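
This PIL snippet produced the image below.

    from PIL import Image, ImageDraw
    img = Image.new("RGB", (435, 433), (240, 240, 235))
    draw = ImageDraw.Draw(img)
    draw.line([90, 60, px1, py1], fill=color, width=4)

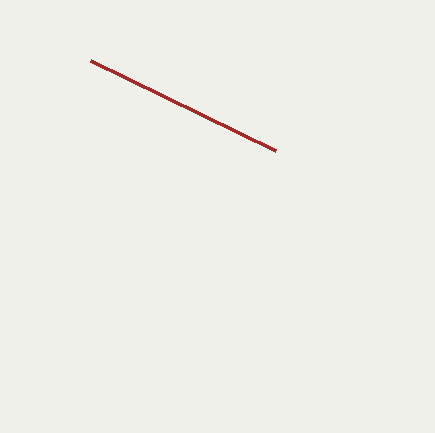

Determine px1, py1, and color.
px1 = 275
py1 = 150
color = 'brown'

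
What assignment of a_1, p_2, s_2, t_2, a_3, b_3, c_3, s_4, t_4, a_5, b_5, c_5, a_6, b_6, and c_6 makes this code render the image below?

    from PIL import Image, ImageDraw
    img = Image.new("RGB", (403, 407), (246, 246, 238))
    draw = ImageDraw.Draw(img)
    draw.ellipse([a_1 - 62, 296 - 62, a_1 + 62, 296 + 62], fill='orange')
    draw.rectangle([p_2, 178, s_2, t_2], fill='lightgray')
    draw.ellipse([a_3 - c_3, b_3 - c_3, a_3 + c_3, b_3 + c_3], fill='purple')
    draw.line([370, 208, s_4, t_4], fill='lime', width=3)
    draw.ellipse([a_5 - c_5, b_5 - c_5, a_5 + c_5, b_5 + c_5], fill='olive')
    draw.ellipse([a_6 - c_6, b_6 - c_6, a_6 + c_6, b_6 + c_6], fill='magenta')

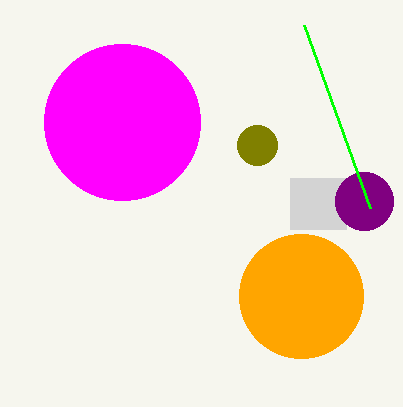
a_1 = 301, p_2 = 290, s_2 = 346, t_2 = 229, a_3 = 364, b_3 = 201, c_3 = 29, s_4 = 304, t_4 = 25, a_5 = 257, b_5 = 145, c_5 = 20, a_6 = 122, b_6 = 122, c_6 = 78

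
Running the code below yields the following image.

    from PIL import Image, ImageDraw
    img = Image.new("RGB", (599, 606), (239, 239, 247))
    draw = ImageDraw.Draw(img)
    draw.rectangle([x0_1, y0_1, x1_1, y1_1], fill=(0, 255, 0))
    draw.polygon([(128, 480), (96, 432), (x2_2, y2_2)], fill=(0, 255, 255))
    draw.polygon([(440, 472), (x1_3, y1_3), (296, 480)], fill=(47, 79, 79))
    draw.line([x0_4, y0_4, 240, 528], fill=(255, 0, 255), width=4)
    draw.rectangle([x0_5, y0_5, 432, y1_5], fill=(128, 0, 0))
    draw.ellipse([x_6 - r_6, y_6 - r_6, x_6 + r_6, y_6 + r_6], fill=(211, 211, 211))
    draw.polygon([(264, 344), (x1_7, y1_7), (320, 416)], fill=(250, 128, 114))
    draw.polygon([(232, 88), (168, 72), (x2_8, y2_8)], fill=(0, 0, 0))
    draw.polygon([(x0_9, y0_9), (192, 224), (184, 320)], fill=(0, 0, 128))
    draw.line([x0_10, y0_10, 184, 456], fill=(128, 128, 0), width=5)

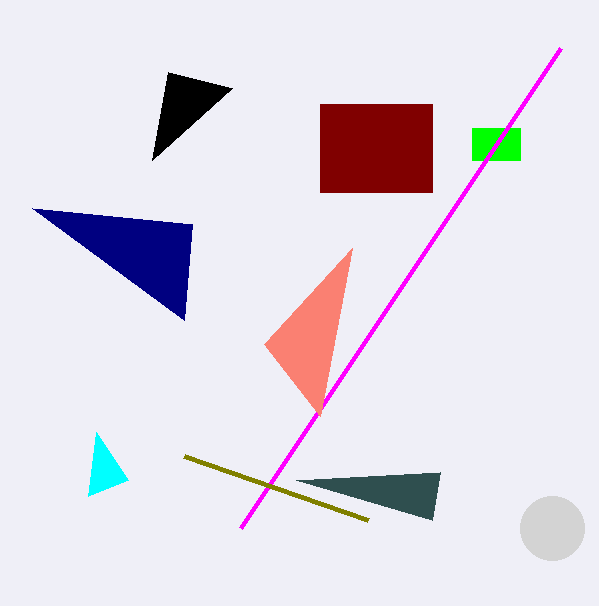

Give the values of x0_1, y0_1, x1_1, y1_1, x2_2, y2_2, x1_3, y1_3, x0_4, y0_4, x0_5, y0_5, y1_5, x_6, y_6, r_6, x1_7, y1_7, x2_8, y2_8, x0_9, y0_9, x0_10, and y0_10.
x0_1 = 472; y0_1 = 128; x1_1 = 520; y1_1 = 160; x2_2 = 88; y2_2 = 496; x1_3 = 432; y1_3 = 520; x0_4 = 560; y0_4 = 48; x0_5 = 320; y0_5 = 104; y1_5 = 192; x_6 = 552; y_6 = 528; r_6 = 32; x1_7 = 352; y1_7 = 248; x2_8 = 152; y2_8 = 160; x0_9 = 32; y0_9 = 208; x0_10 = 368; y0_10 = 520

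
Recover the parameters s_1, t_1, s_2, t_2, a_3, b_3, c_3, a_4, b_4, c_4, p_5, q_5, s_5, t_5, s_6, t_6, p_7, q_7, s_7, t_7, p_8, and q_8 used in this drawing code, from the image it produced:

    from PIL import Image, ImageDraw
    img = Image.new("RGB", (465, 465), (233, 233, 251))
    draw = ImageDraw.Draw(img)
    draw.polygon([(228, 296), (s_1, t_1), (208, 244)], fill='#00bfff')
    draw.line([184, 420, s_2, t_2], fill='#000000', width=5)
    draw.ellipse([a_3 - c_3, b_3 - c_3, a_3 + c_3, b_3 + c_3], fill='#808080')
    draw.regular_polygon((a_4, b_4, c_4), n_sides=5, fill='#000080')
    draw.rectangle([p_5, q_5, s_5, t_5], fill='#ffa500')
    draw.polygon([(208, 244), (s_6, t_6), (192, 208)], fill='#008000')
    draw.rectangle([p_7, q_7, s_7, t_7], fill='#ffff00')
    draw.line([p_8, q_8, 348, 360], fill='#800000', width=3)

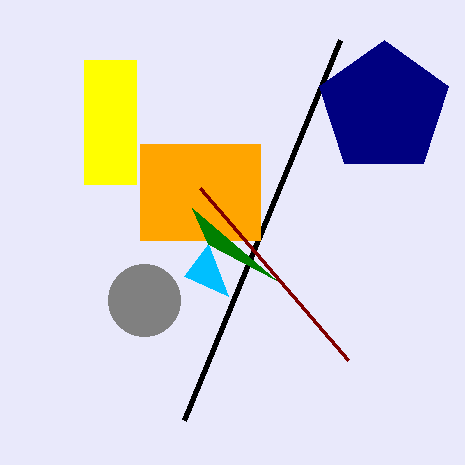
s_1 = 184
t_1 = 276
s_2 = 340
t_2 = 40
a_3 = 144
b_3 = 300
c_3 = 36
a_4 = 384
b_4 = 108
c_4 = 68
p_5 = 140
q_5 = 144
s_5 = 260
t_5 = 240
s_6 = 276
t_6 = 280
p_7 = 84
q_7 = 60
s_7 = 136
t_7 = 184
p_8 = 200
q_8 = 188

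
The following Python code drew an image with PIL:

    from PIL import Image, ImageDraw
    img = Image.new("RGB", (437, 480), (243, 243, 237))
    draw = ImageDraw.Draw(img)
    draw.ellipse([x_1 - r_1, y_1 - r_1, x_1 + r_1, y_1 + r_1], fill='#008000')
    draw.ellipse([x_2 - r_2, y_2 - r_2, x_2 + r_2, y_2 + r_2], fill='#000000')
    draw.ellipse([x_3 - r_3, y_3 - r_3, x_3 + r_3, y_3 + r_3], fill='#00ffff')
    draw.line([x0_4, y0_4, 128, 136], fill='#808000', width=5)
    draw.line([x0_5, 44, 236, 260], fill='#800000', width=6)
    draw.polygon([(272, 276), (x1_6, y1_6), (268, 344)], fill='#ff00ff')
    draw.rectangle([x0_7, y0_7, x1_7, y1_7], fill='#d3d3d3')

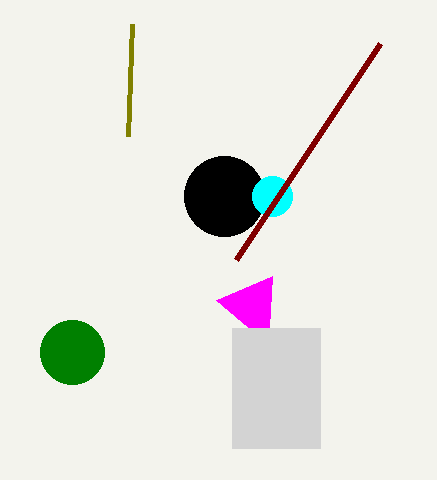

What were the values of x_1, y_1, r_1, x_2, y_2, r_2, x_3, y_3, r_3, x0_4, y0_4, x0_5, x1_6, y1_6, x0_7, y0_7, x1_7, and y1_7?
x_1 = 72; y_1 = 352; r_1 = 32; x_2 = 224; y_2 = 196; r_2 = 40; x_3 = 272; y_3 = 196; r_3 = 20; x0_4 = 132; y0_4 = 24; x0_5 = 380; x1_6 = 216; y1_6 = 300; x0_7 = 232; y0_7 = 328; x1_7 = 320; y1_7 = 448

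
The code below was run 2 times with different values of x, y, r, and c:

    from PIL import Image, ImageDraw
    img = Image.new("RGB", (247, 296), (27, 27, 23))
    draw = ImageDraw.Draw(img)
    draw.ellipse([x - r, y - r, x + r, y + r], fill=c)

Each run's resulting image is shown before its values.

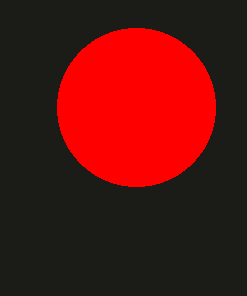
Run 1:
x = 136; y = 107; r = 79; c = 'red'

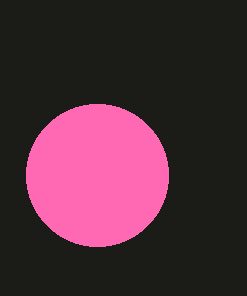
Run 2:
x = 97
y = 175
r = 71
c = 'hotpink'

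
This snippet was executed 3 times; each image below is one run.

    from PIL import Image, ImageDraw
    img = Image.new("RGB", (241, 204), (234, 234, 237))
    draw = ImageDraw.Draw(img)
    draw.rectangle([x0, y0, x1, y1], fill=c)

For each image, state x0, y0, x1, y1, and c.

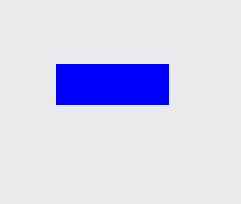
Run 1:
x0 = 56; y0 = 64; x1 = 168; y1 = 104; c = 'blue'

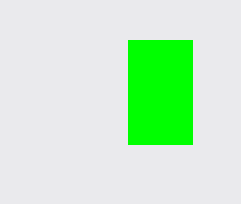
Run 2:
x0 = 128, y0 = 40, x1 = 192, y1 = 144, c = 'lime'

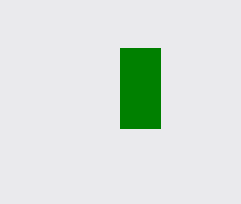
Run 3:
x0 = 120; y0 = 48; x1 = 160; y1 = 128; c = 'green'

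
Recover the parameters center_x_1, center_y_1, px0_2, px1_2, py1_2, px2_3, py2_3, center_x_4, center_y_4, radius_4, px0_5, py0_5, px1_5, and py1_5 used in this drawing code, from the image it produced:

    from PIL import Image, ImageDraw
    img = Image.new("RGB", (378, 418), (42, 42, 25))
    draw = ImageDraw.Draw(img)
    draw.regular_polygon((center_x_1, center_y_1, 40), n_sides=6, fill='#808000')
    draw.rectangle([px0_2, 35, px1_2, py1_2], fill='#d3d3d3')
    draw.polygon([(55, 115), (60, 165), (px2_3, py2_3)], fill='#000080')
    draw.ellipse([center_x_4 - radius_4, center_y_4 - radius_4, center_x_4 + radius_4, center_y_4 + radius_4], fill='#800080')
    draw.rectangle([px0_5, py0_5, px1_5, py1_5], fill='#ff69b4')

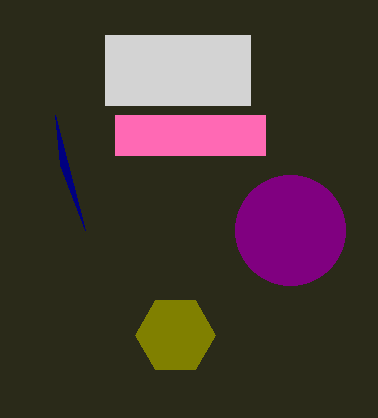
center_x_1 = 175
center_y_1 = 335
px0_2 = 105
px1_2 = 250
py1_2 = 105
px2_3 = 85
py2_3 = 230
center_x_4 = 290
center_y_4 = 230
radius_4 = 55
px0_5 = 115
py0_5 = 115
px1_5 = 265
py1_5 = 155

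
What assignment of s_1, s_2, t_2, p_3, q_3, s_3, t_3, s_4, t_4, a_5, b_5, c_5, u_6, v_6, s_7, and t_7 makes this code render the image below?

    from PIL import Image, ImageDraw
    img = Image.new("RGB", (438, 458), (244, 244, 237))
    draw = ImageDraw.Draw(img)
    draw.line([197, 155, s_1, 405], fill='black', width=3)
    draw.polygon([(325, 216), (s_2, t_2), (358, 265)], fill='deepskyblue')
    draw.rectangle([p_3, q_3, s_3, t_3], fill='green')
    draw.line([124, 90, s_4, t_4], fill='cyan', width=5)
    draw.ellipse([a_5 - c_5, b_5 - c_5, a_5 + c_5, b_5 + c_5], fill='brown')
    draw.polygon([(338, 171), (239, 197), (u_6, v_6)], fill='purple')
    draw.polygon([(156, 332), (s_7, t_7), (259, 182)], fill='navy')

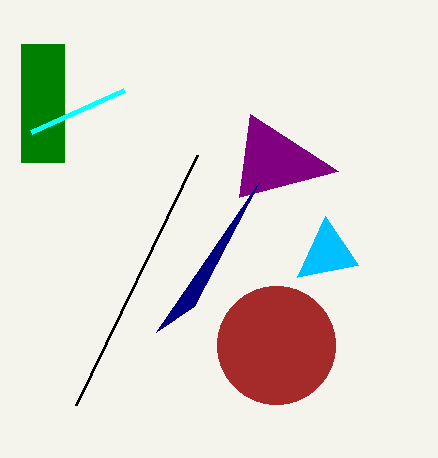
s_1 = 76, s_2 = 297, t_2 = 277, p_3 = 21, q_3 = 44, s_3 = 64, t_3 = 162, s_4 = 31, t_4 = 132, a_5 = 276, b_5 = 345, c_5 = 59, u_6 = 250, v_6 = 114, s_7 = 194, t_7 = 306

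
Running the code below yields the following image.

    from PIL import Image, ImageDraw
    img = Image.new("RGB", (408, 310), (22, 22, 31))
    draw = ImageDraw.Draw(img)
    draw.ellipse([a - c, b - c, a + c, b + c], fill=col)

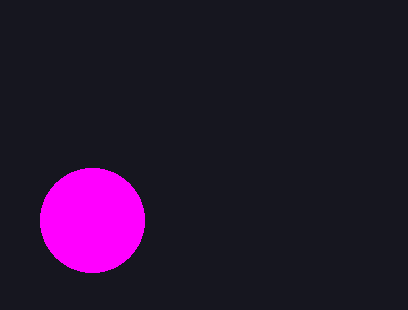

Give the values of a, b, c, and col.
a = 92; b = 220; c = 52; col = 'magenta'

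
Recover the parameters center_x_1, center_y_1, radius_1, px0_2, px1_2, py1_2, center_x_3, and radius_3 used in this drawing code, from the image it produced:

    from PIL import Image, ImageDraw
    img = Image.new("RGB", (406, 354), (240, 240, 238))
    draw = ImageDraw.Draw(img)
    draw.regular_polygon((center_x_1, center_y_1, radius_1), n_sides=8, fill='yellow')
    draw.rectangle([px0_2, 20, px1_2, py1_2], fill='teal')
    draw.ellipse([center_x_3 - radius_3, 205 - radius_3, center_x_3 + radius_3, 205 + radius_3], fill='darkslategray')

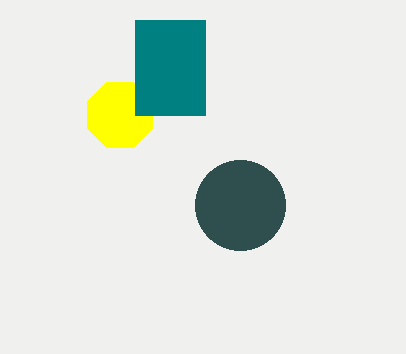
center_x_1 = 120, center_y_1 = 115, radius_1 = 35, px0_2 = 135, px1_2 = 205, py1_2 = 115, center_x_3 = 240, radius_3 = 45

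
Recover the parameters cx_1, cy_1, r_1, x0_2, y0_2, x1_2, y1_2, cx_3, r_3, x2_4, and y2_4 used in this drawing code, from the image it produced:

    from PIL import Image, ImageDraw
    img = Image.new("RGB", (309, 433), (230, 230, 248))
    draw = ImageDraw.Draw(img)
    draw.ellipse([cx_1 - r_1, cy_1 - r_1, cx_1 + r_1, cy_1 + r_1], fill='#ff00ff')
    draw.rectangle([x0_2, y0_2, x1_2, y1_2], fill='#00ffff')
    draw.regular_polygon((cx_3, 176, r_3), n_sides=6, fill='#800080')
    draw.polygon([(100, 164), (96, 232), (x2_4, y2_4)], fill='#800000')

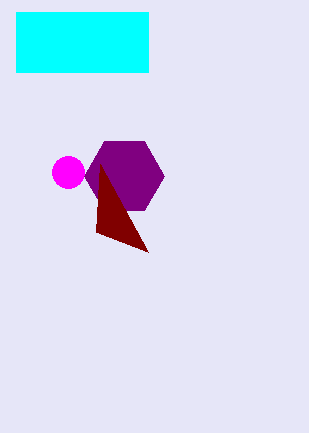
cx_1 = 68, cy_1 = 172, r_1 = 16, x0_2 = 16, y0_2 = 12, x1_2 = 148, y1_2 = 72, cx_3 = 124, r_3 = 40, x2_4 = 148, y2_4 = 252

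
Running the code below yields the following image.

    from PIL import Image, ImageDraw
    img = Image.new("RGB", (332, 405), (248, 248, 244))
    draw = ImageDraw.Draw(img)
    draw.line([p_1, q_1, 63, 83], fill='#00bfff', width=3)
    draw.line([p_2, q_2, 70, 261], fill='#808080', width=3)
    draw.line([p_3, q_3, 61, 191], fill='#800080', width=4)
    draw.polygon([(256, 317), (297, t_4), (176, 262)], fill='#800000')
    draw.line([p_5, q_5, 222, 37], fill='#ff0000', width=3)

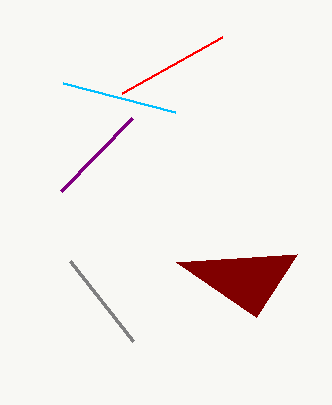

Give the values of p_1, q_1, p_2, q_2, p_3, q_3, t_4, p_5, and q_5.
p_1 = 175; q_1 = 112; p_2 = 133; q_2 = 341; p_3 = 132; q_3 = 118; t_4 = 254; p_5 = 122; q_5 = 93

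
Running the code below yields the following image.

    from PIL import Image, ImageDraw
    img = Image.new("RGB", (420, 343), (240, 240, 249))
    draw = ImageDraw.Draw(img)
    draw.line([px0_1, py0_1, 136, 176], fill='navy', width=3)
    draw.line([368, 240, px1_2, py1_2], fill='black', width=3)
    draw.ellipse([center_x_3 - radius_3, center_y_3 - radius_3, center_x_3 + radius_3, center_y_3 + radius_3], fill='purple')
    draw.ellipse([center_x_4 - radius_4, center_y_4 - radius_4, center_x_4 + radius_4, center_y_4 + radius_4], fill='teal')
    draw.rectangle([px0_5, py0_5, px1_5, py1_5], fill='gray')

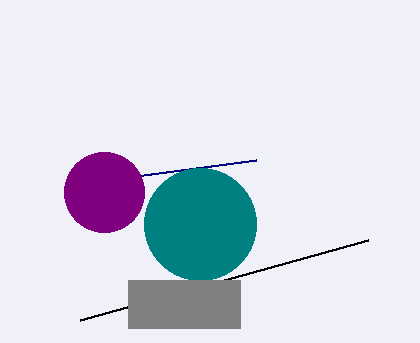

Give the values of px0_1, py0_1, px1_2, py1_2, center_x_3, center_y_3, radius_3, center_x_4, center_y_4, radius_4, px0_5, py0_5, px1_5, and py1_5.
px0_1 = 256
py0_1 = 160
px1_2 = 80
py1_2 = 320
center_x_3 = 104
center_y_3 = 192
radius_3 = 40
center_x_4 = 200
center_y_4 = 224
radius_4 = 56
px0_5 = 128
py0_5 = 280
px1_5 = 240
py1_5 = 328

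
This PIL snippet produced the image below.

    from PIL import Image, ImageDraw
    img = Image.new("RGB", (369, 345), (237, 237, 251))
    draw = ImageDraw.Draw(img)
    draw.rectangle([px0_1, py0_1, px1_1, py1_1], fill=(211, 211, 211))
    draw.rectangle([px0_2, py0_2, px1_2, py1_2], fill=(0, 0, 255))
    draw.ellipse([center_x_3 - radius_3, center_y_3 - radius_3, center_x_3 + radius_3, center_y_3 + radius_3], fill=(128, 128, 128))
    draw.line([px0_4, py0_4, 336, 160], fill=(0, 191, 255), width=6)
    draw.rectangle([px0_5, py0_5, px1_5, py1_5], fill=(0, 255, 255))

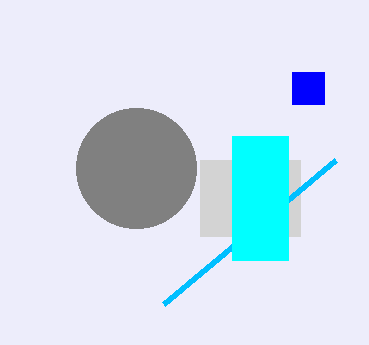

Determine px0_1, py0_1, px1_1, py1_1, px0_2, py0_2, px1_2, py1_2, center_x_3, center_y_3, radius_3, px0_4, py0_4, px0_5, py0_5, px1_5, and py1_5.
px0_1 = 200, py0_1 = 160, px1_1 = 300, py1_1 = 236, px0_2 = 292, py0_2 = 72, px1_2 = 324, py1_2 = 104, center_x_3 = 136, center_y_3 = 168, radius_3 = 60, px0_4 = 164, py0_4 = 304, px0_5 = 232, py0_5 = 136, px1_5 = 288, py1_5 = 260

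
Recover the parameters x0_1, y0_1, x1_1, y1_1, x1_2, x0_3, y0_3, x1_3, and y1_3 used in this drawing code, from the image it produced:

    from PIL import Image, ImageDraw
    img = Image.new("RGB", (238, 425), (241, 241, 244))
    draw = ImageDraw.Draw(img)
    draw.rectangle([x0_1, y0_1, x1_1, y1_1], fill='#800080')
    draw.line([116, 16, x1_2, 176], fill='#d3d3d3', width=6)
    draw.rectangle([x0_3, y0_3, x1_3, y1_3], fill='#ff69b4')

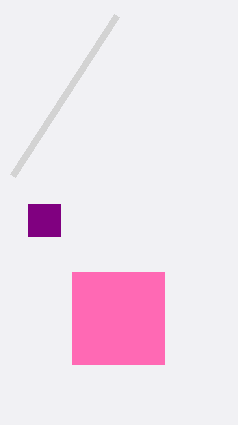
x0_1 = 28; y0_1 = 204; x1_1 = 60; y1_1 = 236; x1_2 = 12; x0_3 = 72; y0_3 = 272; x1_3 = 164; y1_3 = 364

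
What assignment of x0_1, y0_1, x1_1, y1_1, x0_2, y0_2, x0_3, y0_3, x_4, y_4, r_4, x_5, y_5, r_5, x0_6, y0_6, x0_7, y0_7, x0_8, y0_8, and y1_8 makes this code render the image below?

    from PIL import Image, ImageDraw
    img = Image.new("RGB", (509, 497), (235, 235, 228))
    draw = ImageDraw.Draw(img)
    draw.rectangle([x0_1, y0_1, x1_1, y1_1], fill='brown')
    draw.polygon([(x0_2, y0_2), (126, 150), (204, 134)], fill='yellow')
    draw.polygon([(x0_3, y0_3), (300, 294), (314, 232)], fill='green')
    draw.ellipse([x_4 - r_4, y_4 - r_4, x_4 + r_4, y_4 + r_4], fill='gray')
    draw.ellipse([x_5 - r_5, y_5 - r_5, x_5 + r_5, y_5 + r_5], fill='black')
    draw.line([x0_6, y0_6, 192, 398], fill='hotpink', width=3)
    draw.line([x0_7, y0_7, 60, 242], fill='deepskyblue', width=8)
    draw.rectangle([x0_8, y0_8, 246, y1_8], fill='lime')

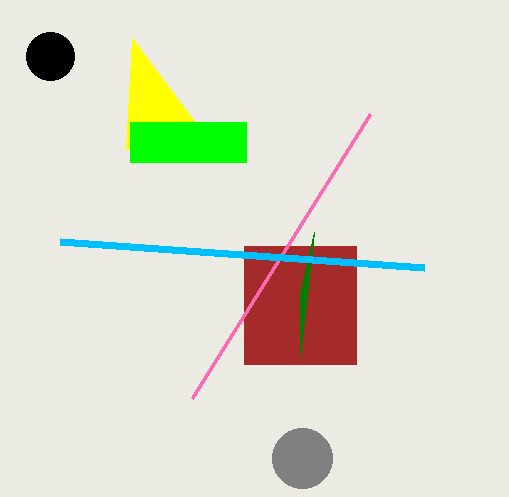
x0_1 = 244
y0_1 = 246
x1_1 = 356
y1_1 = 364
x0_2 = 132
y0_2 = 38
x0_3 = 300
y0_3 = 356
x_4 = 302
y_4 = 458
r_4 = 30
x_5 = 50
y_5 = 56
r_5 = 24
x0_6 = 370
y0_6 = 114
x0_7 = 424
y0_7 = 268
x0_8 = 130
y0_8 = 122
y1_8 = 162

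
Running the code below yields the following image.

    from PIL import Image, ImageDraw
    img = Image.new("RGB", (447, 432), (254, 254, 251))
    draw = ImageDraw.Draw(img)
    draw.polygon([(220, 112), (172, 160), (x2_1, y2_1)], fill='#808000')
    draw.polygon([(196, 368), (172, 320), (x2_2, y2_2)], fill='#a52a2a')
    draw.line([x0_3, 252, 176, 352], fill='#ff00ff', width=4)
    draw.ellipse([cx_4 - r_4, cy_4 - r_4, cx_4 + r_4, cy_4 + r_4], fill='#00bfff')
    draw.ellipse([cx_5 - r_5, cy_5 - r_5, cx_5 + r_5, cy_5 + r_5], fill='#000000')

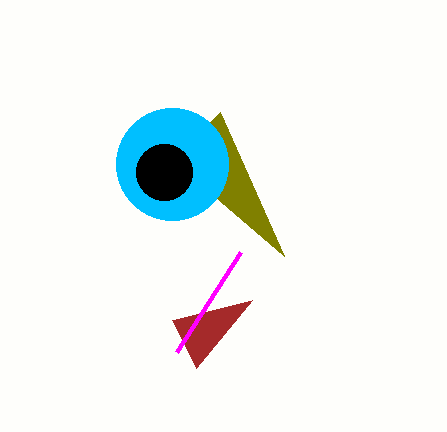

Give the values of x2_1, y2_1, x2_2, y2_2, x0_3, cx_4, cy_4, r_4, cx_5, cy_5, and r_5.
x2_1 = 284; y2_1 = 256; x2_2 = 252; y2_2 = 300; x0_3 = 240; cx_4 = 172; cy_4 = 164; r_4 = 56; cx_5 = 164; cy_5 = 172; r_5 = 28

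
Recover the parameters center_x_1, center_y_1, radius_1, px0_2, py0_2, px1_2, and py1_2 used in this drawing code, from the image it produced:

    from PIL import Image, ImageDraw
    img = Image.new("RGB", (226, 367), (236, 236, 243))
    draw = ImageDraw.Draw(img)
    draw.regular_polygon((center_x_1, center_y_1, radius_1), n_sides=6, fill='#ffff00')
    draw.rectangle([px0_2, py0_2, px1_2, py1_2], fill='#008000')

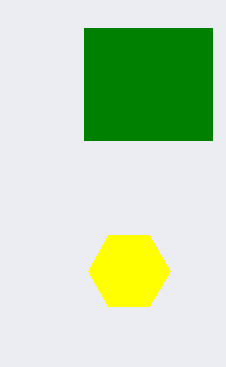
center_x_1 = 129
center_y_1 = 271
radius_1 = 41
px0_2 = 84
py0_2 = 28
px1_2 = 212
py1_2 = 140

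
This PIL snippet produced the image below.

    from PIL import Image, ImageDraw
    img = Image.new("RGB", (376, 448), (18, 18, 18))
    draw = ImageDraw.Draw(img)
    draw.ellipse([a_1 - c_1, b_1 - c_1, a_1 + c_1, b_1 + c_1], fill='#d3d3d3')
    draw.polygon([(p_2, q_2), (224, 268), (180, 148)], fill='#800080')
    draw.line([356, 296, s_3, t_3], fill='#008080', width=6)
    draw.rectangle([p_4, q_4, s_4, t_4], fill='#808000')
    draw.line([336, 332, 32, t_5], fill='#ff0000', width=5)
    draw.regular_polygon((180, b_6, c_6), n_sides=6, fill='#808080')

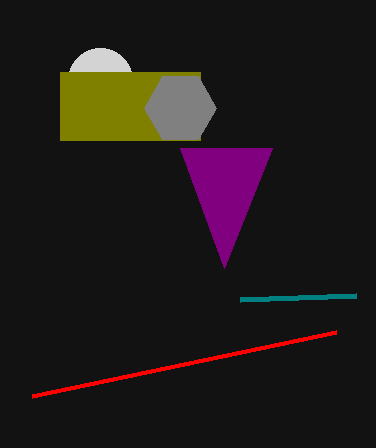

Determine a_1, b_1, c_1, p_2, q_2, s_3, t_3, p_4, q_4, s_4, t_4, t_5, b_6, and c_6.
a_1 = 100
b_1 = 80
c_1 = 32
p_2 = 272
q_2 = 148
s_3 = 240
t_3 = 300
p_4 = 60
q_4 = 72
s_4 = 200
t_4 = 140
t_5 = 396
b_6 = 108
c_6 = 36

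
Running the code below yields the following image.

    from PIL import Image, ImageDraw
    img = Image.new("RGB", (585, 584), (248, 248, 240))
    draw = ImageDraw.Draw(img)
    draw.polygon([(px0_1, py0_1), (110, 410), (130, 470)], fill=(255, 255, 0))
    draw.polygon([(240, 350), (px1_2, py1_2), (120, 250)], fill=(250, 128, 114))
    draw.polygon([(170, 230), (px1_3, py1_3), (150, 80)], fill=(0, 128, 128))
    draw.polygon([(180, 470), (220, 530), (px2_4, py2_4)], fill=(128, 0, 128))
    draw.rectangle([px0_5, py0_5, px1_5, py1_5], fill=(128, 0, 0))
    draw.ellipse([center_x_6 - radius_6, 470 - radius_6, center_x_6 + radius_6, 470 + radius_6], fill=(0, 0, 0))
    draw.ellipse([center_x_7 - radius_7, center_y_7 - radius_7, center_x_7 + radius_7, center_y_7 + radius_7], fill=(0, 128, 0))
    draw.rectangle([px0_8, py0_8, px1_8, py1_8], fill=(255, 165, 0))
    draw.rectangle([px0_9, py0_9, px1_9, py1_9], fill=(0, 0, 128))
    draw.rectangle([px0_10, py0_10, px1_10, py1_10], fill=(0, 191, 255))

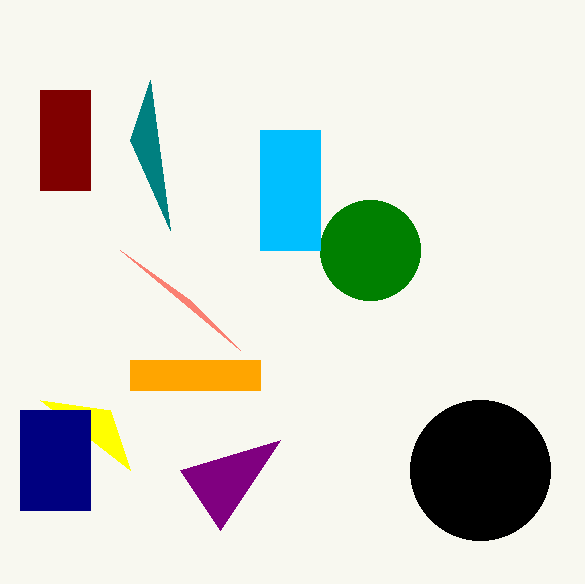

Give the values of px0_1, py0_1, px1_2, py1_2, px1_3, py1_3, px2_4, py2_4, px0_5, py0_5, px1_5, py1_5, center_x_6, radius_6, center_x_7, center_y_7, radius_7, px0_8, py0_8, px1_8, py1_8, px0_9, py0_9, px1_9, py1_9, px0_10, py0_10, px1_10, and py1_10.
px0_1 = 40, py0_1 = 400, px1_2 = 190, py1_2 = 300, px1_3 = 130, py1_3 = 140, px2_4 = 280, py2_4 = 440, px0_5 = 40, py0_5 = 90, px1_5 = 90, py1_5 = 190, center_x_6 = 480, radius_6 = 70, center_x_7 = 370, center_y_7 = 250, radius_7 = 50, px0_8 = 130, py0_8 = 360, px1_8 = 260, py1_8 = 390, px0_9 = 20, py0_9 = 410, px1_9 = 90, py1_9 = 510, px0_10 = 260, py0_10 = 130, px1_10 = 320, py1_10 = 250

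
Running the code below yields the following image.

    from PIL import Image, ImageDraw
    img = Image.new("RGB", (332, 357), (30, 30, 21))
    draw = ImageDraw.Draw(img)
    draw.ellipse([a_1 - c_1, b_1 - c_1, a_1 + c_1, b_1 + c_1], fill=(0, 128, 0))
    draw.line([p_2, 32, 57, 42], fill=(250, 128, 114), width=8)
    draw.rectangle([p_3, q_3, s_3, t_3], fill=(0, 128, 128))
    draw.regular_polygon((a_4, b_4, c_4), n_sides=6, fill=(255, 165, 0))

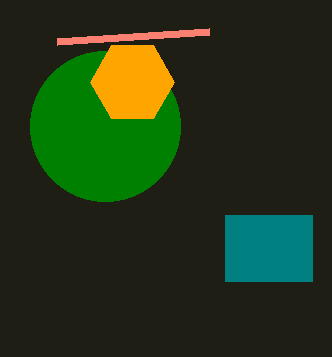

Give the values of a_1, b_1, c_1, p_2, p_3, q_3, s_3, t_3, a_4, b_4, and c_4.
a_1 = 105, b_1 = 126, c_1 = 75, p_2 = 209, p_3 = 225, q_3 = 215, s_3 = 312, t_3 = 281, a_4 = 132, b_4 = 82, c_4 = 42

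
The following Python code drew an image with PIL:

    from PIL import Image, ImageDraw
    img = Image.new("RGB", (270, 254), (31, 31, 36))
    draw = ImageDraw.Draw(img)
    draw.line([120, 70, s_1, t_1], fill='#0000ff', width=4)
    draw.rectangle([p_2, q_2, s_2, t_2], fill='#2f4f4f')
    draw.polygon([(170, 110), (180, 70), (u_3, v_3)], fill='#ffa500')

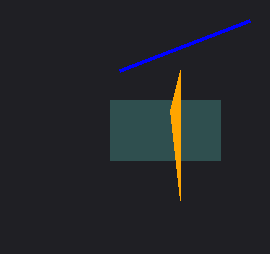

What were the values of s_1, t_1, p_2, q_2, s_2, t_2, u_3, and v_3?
s_1 = 250; t_1 = 20; p_2 = 110; q_2 = 100; s_2 = 220; t_2 = 160; u_3 = 180; v_3 = 200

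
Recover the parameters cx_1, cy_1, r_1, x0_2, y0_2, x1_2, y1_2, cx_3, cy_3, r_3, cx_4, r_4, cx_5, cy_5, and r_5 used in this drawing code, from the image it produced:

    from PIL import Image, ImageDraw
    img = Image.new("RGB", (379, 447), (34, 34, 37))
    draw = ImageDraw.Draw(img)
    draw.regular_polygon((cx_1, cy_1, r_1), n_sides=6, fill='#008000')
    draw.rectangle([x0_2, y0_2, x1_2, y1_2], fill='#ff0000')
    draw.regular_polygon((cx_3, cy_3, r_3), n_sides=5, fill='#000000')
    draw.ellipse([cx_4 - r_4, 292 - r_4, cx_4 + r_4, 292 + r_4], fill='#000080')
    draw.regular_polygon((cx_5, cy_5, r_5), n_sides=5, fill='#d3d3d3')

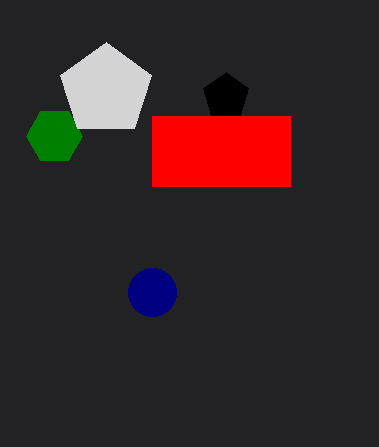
cx_1 = 54; cy_1 = 136; r_1 = 28; x0_2 = 152; y0_2 = 116; x1_2 = 290; y1_2 = 186; cx_3 = 226; cy_3 = 96; r_3 = 24; cx_4 = 152; r_4 = 24; cx_5 = 106; cy_5 = 90; r_5 = 48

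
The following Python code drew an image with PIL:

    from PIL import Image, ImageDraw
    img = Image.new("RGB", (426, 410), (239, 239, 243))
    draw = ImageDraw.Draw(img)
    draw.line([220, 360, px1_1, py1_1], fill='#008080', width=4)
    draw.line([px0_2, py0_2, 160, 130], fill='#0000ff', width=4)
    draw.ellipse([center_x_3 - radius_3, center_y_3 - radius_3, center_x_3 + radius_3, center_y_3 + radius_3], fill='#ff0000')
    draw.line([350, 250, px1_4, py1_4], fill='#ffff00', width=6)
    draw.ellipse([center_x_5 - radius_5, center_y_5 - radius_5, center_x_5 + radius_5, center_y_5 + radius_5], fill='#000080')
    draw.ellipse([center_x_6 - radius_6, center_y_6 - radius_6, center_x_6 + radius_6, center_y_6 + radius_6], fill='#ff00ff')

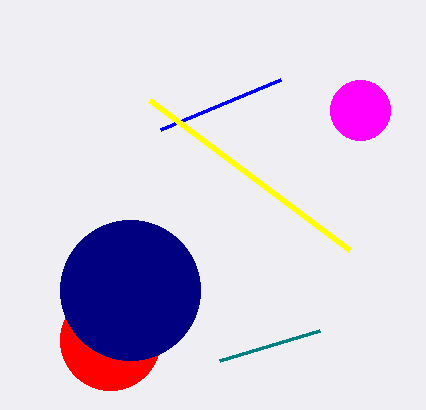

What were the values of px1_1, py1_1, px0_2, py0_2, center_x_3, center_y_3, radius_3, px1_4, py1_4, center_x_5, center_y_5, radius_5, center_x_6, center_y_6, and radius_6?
px1_1 = 320
py1_1 = 330
px0_2 = 280
py0_2 = 80
center_x_3 = 110
center_y_3 = 340
radius_3 = 50
px1_4 = 150
py1_4 = 100
center_x_5 = 130
center_y_5 = 290
radius_5 = 70
center_x_6 = 360
center_y_6 = 110
radius_6 = 30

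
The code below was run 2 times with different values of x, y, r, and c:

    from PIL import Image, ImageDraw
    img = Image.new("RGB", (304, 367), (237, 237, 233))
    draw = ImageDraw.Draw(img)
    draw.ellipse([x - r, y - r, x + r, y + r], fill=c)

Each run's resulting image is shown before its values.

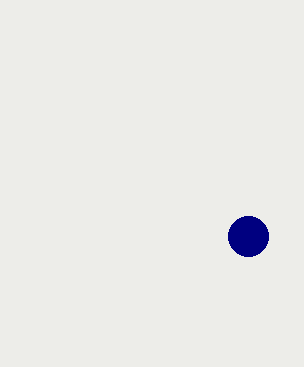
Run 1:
x = 248, y = 236, r = 20, c = 'navy'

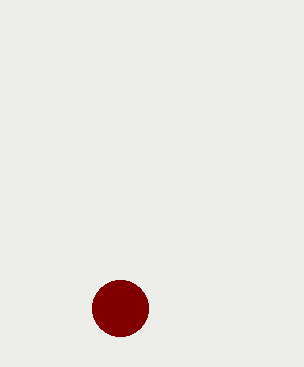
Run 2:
x = 120, y = 308, r = 28, c = 'maroon'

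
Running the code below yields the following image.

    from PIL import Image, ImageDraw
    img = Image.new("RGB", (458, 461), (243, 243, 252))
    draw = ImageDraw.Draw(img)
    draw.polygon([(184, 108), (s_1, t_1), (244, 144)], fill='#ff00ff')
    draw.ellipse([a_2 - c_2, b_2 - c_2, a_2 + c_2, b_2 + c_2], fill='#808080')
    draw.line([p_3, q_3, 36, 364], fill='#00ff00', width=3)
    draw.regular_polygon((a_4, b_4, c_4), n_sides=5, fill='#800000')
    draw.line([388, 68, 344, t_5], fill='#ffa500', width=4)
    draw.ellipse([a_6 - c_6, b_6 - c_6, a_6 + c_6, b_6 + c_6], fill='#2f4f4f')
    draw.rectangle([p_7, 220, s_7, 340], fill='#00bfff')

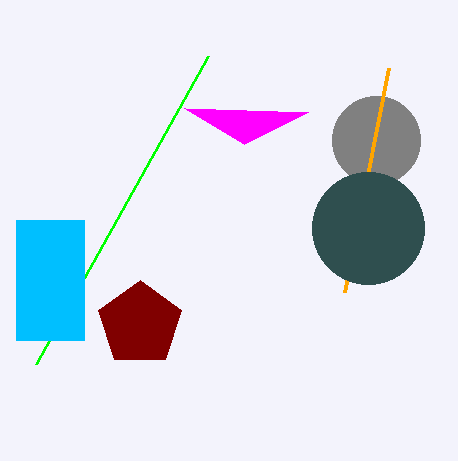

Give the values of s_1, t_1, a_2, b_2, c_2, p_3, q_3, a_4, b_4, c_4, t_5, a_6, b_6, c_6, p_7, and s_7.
s_1 = 308
t_1 = 112
a_2 = 376
b_2 = 140
c_2 = 44
p_3 = 208
q_3 = 56
a_4 = 140
b_4 = 324
c_4 = 44
t_5 = 292
a_6 = 368
b_6 = 228
c_6 = 56
p_7 = 16
s_7 = 84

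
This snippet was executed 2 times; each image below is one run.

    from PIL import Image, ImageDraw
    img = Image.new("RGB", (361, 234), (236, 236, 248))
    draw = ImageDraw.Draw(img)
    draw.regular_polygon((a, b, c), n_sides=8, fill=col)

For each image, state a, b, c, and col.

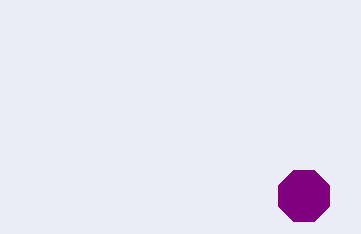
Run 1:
a = 304
b = 196
c = 28
col = 'purple'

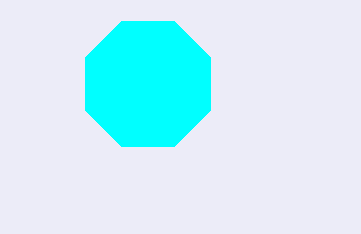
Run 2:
a = 148; b = 84; c = 68; col = 'cyan'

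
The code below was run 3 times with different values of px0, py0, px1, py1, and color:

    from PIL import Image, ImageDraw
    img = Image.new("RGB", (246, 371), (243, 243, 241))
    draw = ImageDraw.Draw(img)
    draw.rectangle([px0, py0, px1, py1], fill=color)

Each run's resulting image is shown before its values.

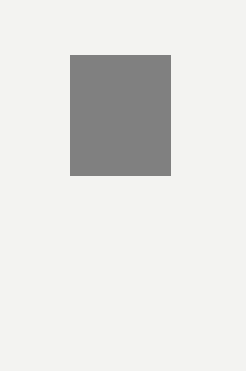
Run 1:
px0 = 70; py0 = 55; px1 = 170; py1 = 175; color = 'gray'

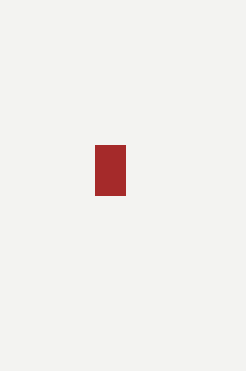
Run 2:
px0 = 95; py0 = 145; px1 = 125; py1 = 195; color = 'brown'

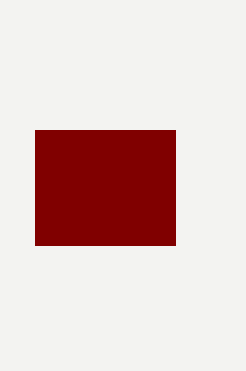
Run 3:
px0 = 35; py0 = 130; px1 = 175; py1 = 245; color = 'maroon'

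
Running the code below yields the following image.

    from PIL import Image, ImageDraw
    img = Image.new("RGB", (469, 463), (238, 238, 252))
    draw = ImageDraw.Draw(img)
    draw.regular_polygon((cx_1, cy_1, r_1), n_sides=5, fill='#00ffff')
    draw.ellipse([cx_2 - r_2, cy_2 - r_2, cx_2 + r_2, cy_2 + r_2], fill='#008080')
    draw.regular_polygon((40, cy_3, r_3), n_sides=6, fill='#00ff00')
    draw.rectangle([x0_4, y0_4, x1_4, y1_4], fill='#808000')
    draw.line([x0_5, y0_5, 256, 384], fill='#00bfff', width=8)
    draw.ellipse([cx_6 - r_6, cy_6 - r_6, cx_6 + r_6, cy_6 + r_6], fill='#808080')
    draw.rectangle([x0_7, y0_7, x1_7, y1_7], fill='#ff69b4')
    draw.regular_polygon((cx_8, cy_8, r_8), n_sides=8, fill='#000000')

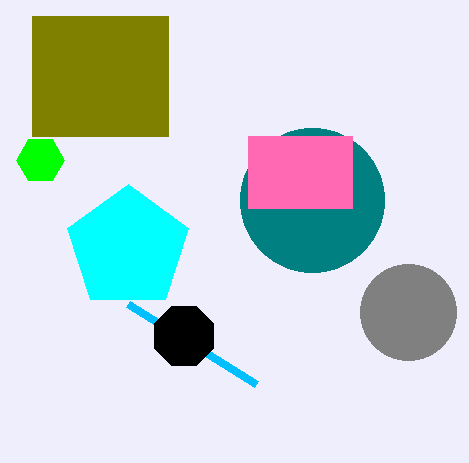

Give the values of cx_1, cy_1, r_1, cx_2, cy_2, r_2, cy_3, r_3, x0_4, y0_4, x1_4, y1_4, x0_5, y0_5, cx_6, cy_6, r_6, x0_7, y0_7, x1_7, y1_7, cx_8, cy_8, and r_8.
cx_1 = 128, cy_1 = 248, r_1 = 64, cx_2 = 312, cy_2 = 200, r_2 = 72, cy_3 = 160, r_3 = 24, x0_4 = 32, y0_4 = 16, x1_4 = 168, y1_4 = 136, x0_5 = 128, y0_5 = 304, cx_6 = 408, cy_6 = 312, r_6 = 48, x0_7 = 248, y0_7 = 136, x1_7 = 352, y1_7 = 208, cx_8 = 184, cy_8 = 336, r_8 = 32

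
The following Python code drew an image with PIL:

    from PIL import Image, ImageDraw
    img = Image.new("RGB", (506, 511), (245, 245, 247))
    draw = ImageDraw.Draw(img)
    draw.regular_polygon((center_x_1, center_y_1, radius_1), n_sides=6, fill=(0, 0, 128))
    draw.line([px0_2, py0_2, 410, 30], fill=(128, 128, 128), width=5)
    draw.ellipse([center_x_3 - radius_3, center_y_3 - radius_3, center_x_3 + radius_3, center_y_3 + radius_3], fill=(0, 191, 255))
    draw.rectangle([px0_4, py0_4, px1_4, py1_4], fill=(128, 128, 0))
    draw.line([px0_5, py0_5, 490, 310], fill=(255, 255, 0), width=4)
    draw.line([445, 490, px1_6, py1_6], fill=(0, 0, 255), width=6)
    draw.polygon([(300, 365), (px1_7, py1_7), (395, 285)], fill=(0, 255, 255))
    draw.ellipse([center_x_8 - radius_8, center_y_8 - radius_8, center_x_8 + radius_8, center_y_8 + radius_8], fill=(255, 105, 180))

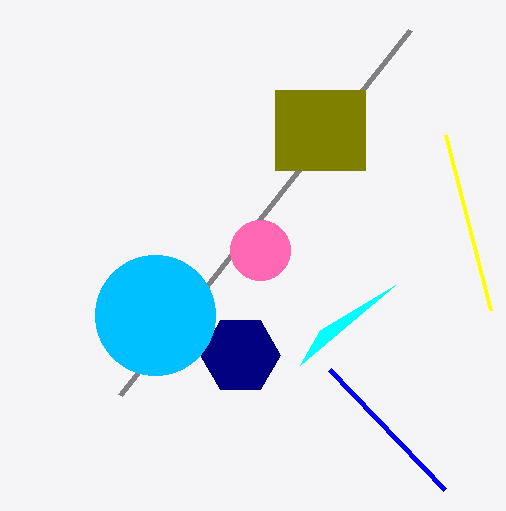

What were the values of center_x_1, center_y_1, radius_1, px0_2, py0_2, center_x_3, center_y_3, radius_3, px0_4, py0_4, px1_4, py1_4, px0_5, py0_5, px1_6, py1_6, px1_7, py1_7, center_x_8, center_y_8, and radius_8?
center_x_1 = 240; center_y_1 = 355; radius_1 = 40; px0_2 = 120; py0_2 = 395; center_x_3 = 155; center_y_3 = 315; radius_3 = 60; px0_4 = 275; py0_4 = 90; px1_4 = 365; py1_4 = 170; px0_5 = 445; py0_5 = 135; px1_6 = 330; py1_6 = 370; px1_7 = 320; py1_7 = 330; center_x_8 = 260; center_y_8 = 250; radius_8 = 30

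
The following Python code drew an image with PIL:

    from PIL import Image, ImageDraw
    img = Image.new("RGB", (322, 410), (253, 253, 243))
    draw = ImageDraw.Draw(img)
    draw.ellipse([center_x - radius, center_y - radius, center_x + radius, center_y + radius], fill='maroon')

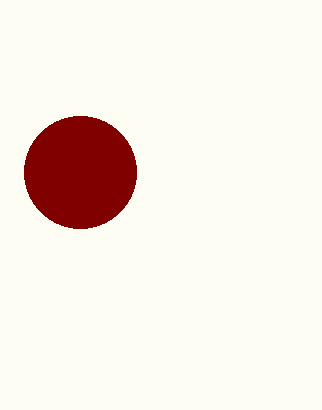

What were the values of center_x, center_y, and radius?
center_x = 80, center_y = 172, radius = 56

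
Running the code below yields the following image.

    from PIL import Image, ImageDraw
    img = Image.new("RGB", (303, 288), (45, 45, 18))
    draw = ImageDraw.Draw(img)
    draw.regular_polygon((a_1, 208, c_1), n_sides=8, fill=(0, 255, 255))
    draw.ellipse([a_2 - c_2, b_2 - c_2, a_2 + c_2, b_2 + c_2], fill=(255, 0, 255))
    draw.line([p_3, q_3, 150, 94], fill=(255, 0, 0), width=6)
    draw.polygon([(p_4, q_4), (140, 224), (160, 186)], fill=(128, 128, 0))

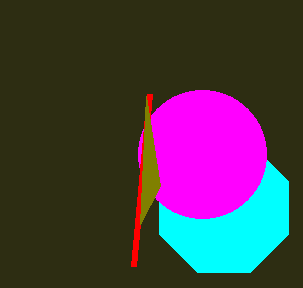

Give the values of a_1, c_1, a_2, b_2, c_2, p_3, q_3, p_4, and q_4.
a_1 = 224, c_1 = 70, a_2 = 202, b_2 = 154, c_2 = 64, p_3 = 134, q_3 = 266, p_4 = 146, q_4 = 96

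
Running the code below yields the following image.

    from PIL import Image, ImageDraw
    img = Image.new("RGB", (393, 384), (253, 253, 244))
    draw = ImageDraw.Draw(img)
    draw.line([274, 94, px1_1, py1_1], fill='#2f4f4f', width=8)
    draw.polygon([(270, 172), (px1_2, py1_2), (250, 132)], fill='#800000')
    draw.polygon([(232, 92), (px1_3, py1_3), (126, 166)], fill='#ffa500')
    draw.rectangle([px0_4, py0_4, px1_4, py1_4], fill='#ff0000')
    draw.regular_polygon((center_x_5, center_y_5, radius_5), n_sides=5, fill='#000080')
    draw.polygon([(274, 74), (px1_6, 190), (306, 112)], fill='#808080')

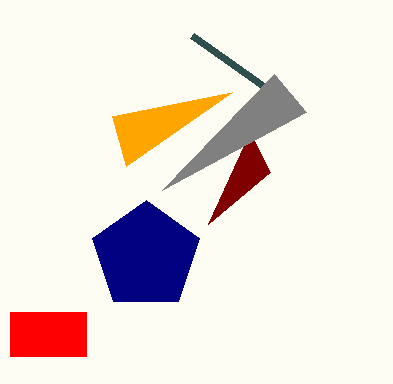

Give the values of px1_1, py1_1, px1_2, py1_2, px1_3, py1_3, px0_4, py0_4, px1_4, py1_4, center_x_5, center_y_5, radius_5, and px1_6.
px1_1 = 192, py1_1 = 36, px1_2 = 208, py1_2 = 224, px1_3 = 112, py1_3 = 116, px0_4 = 10, py0_4 = 312, px1_4 = 86, py1_4 = 356, center_x_5 = 146, center_y_5 = 256, radius_5 = 56, px1_6 = 162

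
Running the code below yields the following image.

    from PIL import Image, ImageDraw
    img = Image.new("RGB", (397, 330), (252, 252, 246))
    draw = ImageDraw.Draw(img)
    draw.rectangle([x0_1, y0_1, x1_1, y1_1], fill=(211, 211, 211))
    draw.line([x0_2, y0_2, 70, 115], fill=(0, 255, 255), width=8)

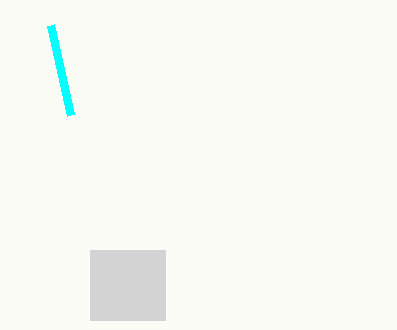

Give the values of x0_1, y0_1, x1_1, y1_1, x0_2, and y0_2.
x0_1 = 90, y0_1 = 250, x1_1 = 165, y1_1 = 320, x0_2 = 50, y0_2 = 25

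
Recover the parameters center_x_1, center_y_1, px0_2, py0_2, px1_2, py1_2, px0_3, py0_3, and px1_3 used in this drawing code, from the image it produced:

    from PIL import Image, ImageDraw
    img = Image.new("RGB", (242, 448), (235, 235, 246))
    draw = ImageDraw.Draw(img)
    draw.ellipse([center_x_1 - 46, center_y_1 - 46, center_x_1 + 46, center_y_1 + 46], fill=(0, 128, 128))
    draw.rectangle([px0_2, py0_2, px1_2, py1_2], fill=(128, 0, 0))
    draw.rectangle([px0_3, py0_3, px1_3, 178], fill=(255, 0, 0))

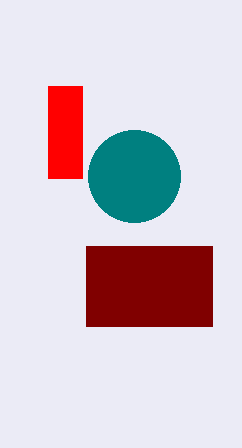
center_x_1 = 134; center_y_1 = 176; px0_2 = 86; py0_2 = 246; px1_2 = 212; py1_2 = 326; px0_3 = 48; py0_3 = 86; px1_3 = 82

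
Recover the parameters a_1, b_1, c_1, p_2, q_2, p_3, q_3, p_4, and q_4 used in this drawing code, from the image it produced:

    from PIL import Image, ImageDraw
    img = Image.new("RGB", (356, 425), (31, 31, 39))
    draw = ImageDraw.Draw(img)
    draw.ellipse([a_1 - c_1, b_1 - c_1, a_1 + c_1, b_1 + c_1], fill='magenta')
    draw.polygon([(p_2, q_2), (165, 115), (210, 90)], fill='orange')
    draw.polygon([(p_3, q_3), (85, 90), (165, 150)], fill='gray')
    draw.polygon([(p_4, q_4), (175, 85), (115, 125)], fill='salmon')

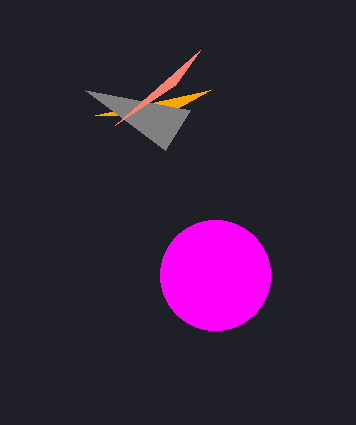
a_1 = 215
b_1 = 275
c_1 = 55
p_2 = 95
q_2 = 115
p_3 = 190
q_3 = 110
p_4 = 200
q_4 = 50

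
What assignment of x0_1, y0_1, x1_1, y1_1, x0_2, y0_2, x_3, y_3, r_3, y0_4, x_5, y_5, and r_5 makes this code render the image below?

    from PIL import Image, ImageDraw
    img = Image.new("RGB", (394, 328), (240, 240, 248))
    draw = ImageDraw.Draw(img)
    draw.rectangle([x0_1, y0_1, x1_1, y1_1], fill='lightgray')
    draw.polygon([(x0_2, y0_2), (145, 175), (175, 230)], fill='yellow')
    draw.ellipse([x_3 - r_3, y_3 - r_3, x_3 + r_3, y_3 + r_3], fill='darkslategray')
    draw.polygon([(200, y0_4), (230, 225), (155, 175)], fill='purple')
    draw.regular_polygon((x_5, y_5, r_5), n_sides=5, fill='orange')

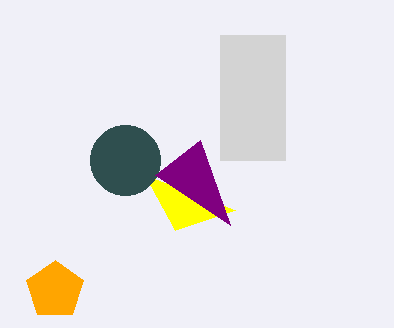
x0_1 = 220
y0_1 = 35
x1_1 = 285
y1_1 = 160
x0_2 = 235
y0_2 = 210
x_3 = 125
y_3 = 160
r_3 = 35
y0_4 = 140
x_5 = 55
y_5 = 290
r_5 = 30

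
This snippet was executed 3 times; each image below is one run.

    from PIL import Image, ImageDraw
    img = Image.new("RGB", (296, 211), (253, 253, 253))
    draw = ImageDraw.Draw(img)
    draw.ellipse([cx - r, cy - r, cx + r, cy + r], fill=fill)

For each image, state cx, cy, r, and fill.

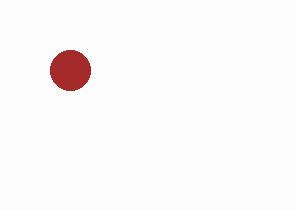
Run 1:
cx = 70
cy = 70
r = 20
fill = 'brown'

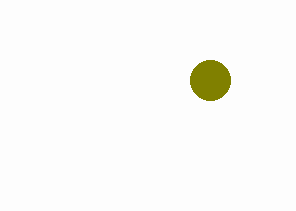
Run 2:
cx = 210; cy = 80; r = 20; fill = 'olive'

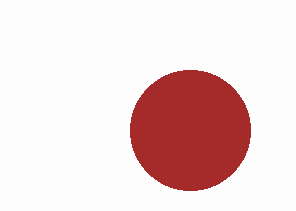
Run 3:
cx = 190; cy = 130; r = 60; fill = 'brown'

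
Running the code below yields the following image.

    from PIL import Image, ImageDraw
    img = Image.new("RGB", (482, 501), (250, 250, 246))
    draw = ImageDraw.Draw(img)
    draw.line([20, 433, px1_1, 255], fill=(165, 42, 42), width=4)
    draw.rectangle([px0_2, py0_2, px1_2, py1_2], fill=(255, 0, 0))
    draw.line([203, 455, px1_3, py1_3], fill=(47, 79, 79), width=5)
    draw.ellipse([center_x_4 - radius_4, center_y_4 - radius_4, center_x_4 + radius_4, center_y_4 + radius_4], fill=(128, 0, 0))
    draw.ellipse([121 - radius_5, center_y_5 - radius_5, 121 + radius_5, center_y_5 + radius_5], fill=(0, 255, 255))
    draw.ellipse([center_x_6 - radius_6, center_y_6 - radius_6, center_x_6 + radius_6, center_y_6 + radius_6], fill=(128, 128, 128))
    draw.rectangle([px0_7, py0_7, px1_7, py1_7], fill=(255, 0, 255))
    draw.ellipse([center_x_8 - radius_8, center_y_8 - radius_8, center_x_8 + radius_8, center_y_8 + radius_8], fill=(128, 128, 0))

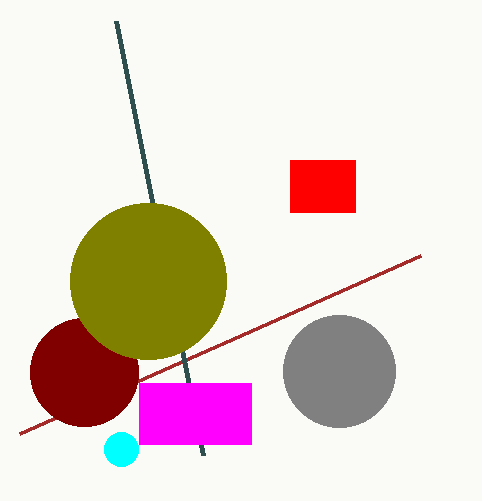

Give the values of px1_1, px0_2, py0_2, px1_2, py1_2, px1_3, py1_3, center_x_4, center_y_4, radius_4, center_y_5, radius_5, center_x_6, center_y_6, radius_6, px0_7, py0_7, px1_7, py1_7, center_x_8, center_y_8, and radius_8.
px1_1 = 421, px0_2 = 290, py0_2 = 160, px1_2 = 355, py1_2 = 212, px1_3 = 116, py1_3 = 21, center_x_4 = 84, center_y_4 = 372, radius_4 = 54, center_y_5 = 449, radius_5 = 17, center_x_6 = 339, center_y_6 = 371, radius_6 = 56, px0_7 = 139, py0_7 = 383, px1_7 = 251, py1_7 = 444, center_x_8 = 148, center_y_8 = 281, radius_8 = 78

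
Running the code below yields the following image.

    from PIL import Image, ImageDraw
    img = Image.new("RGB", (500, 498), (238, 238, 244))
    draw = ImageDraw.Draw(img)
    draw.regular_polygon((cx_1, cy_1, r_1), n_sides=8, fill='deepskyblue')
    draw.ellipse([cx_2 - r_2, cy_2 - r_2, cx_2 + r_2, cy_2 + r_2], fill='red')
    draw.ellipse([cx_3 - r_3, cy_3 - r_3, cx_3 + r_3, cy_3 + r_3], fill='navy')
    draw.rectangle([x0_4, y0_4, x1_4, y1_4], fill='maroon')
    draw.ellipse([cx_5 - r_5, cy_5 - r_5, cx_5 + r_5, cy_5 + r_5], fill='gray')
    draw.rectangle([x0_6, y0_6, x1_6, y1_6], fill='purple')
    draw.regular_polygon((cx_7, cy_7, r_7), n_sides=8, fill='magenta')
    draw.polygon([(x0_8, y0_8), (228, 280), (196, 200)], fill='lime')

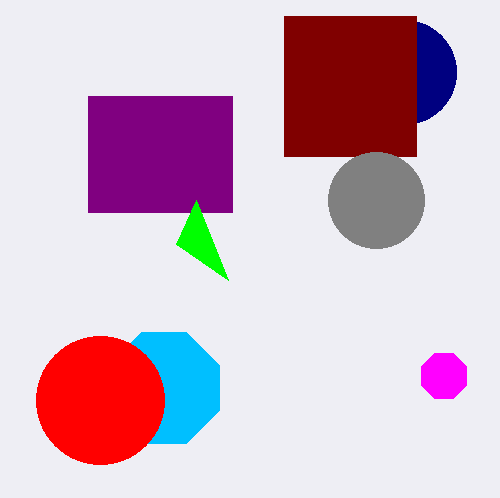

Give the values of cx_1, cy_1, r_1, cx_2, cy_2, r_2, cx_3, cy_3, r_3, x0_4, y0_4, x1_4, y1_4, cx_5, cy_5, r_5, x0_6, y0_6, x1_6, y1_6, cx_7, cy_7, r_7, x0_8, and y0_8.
cx_1 = 164, cy_1 = 388, r_1 = 60, cx_2 = 100, cy_2 = 400, r_2 = 64, cx_3 = 404, cy_3 = 72, r_3 = 52, x0_4 = 284, y0_4 = 16, x1_4 = 416, y1_4 = 156, cx_5 = 376, cy_5 = 200, r_5 = 48, x0_6 = 88, y0_6 = 96, x1_6 = 232, y1_6 = 212, cx_7 = 444, cy_7 = 376, r_7 = 24, x0_8 = 176, y0_8 = 244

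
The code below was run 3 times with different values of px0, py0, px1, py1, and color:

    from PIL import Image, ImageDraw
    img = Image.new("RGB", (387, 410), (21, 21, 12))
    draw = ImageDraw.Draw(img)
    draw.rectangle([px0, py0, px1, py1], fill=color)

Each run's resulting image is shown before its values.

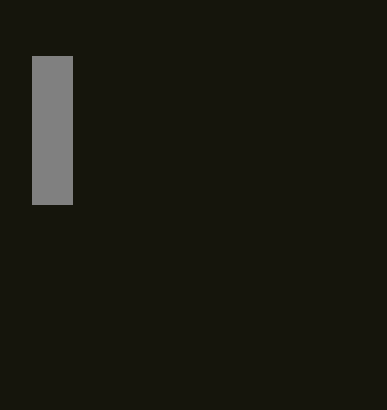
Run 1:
px0 = 32, py0 = 56, px1 = 72, py1 = 204, color = 'gray'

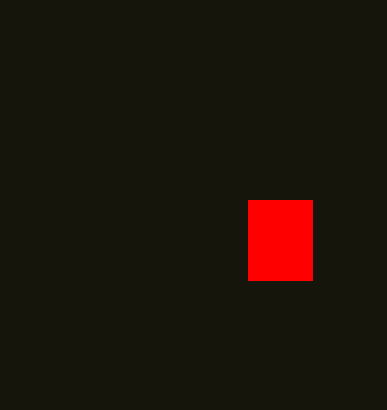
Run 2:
px0 = 248
py0 = 200
px1 = 312
py1 = 280
color = 'red'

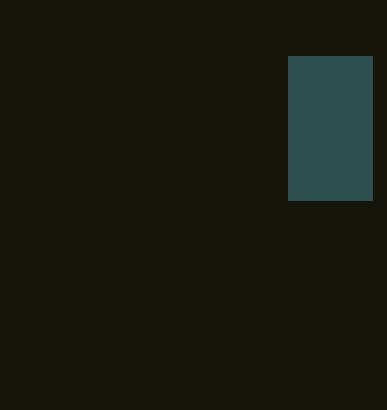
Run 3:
px0 = 288
py0 = 56
px1 = 372
py1 = 200
color = 'darkslategray'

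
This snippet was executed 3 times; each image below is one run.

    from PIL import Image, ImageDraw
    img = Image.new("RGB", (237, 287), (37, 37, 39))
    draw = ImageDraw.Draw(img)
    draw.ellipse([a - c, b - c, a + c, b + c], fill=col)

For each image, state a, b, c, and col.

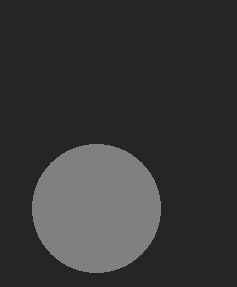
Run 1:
a = 96
b = 208
c = 64
col = 'gray'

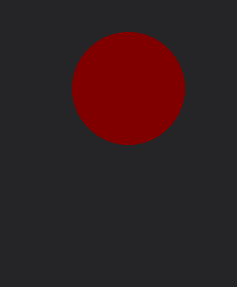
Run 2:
a = 128, b = 88, c = 56, col = 'maroon'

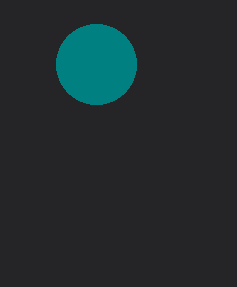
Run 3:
a = 96; b = 64; c = 40; col = 'teal'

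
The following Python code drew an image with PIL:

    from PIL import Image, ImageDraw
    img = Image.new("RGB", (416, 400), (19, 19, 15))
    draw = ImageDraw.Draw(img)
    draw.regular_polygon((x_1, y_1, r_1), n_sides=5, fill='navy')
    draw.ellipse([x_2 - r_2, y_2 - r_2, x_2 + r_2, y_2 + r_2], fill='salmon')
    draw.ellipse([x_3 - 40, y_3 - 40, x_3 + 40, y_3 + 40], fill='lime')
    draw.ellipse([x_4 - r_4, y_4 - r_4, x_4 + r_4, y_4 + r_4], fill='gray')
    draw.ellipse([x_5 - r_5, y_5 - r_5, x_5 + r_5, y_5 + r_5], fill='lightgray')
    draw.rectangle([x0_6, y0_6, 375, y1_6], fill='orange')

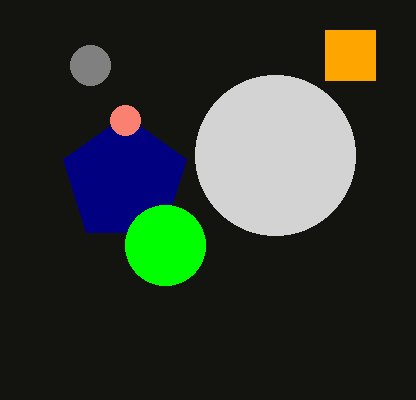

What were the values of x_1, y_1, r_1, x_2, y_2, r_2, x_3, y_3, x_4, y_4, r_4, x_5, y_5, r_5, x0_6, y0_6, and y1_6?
x_1 = 125, y_1 = 180, r_1 = 65, x_2 = 125, y_2 = 120, r_2 = 15, x_3 = 165, y_3 = 245, x_4 = 90, y_4 = 65, r_4 = 20, x_5 = 275, y_5 = 155, r_5 = 80, x0_6 = 325, y0_6 = 30, y1_6 = 80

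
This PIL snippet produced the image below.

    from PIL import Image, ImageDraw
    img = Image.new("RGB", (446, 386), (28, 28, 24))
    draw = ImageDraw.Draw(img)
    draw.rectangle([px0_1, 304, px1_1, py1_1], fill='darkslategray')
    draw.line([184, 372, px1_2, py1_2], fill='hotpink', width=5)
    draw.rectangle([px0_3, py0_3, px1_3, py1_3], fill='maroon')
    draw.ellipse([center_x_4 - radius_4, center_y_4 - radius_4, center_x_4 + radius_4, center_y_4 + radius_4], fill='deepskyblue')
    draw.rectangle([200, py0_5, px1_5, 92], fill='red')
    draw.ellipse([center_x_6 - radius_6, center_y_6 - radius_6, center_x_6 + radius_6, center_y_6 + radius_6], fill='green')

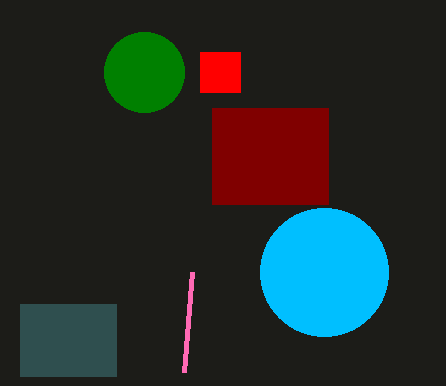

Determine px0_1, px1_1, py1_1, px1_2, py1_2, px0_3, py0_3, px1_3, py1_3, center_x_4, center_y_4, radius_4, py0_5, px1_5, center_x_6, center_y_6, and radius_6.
px0_1 = 20, px1_1 = 116, py1_1 = 376, px1_2 = 192, py1_2 = 272, px0_3 = 212, py0_3 = 108, px1_3 = 328, py1_3 = 204, center_x_4 = 324, center_y_4 = 272, radius_4 = 64, py0_5 = 52, px1_5 = 240, center_x_6 = 144, center_y_6 = 72, radius_6 = 40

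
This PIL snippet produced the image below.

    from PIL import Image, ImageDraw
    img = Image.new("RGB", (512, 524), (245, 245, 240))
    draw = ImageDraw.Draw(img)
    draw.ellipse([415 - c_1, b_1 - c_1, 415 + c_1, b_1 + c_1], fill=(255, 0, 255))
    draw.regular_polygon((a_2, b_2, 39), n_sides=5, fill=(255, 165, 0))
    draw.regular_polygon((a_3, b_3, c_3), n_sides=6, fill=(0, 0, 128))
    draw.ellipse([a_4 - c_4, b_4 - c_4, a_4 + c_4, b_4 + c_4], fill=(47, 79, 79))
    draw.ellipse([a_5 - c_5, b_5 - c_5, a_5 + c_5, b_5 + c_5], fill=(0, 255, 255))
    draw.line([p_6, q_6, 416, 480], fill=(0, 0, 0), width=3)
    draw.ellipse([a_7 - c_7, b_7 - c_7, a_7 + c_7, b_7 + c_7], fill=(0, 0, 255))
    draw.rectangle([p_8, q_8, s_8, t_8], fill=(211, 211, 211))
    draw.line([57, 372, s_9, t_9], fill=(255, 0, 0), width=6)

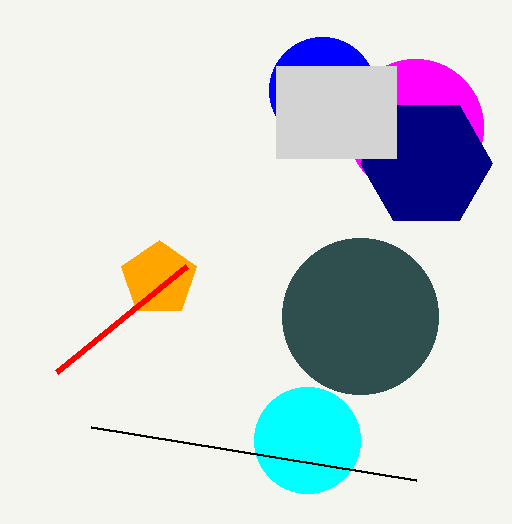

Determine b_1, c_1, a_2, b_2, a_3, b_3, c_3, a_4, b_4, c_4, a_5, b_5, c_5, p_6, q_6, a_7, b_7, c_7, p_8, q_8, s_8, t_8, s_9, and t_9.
b_1 = 127, c_1 = 68, a_2 = 159, b_2 = 279, a_3 = 426, b_3 = 163, c_3 = 66, a_4 = 360, b_4 = 316, c_4 = 78, a_5 = 307, b_5 = 440, c_5 = 53, p_6 = 91, q_6 = 427, a_7 = 322, b_7 = 90, c_7 = 53, p_8 = 276, q_8 = 66, s_8 = 396, t_8 = 158, s_9 = 187, t_9 = 266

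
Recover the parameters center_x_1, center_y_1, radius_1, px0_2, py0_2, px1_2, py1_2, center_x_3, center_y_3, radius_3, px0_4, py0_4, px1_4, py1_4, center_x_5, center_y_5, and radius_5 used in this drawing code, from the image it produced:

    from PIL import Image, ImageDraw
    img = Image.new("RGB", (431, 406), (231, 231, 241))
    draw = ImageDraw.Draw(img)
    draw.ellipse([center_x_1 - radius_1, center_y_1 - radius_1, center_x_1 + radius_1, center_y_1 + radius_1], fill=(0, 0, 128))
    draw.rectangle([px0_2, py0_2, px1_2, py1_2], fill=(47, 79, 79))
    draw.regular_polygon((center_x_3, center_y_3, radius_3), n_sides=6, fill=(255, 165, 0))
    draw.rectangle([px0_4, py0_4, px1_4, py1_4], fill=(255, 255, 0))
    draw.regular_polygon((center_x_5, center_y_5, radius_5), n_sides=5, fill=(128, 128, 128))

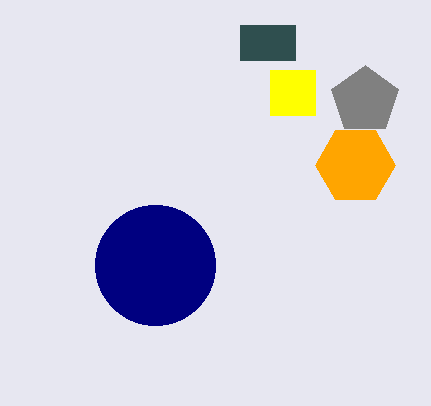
center_x_1 = 155; center_y_1 = 265; radius_1 = 60; px0_2 = 240; py0_2 = 25; px1_2 = 295; py1_2 = 60; center_x_3 = 355; center_y_3 = 165; radius_3 = 40; px0_4 = 270; py0_4 = 70; px1_4 = 315; py1_4 = 115; center_x_5 = 365; center_y_5 = 100; radius_5 = 35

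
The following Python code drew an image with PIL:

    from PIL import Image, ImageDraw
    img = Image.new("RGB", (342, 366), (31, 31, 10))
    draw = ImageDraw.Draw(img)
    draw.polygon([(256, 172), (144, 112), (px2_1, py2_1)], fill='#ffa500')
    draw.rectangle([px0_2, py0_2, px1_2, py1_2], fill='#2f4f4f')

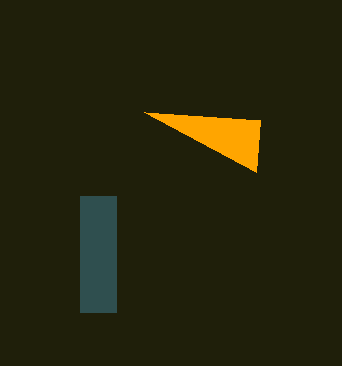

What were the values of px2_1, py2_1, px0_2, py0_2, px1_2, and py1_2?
px2_1 = 260
py2_1 = 120
px0_2 = 80
py0_2 = 196
px1_2 = 116
py1_2 = 312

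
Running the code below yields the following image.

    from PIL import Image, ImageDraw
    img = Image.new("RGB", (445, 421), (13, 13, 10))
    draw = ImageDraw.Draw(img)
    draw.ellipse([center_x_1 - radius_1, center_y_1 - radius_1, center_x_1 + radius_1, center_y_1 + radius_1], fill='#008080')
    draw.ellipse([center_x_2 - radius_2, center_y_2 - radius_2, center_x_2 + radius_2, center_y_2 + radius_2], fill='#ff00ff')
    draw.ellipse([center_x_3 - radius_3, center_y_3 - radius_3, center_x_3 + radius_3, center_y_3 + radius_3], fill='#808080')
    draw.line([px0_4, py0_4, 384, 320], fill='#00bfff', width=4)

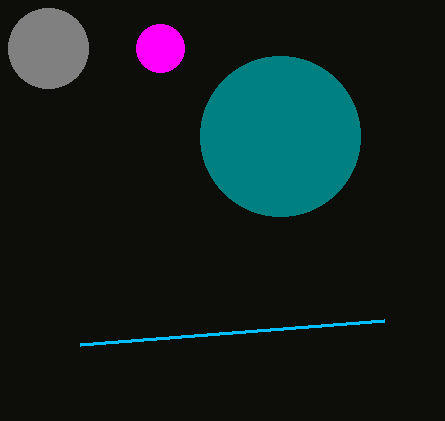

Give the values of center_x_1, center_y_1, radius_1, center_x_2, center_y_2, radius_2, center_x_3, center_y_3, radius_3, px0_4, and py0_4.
center_x_1 = 280; center_y_1 = 136; radius_1 = 80; center_x_2 = 160; center_y_2 = 48; radius_2 = 24; center_x_3 = 48; center_y_3 = 48; radius_3 = 40; px0_4 = 80; py0_4 = 344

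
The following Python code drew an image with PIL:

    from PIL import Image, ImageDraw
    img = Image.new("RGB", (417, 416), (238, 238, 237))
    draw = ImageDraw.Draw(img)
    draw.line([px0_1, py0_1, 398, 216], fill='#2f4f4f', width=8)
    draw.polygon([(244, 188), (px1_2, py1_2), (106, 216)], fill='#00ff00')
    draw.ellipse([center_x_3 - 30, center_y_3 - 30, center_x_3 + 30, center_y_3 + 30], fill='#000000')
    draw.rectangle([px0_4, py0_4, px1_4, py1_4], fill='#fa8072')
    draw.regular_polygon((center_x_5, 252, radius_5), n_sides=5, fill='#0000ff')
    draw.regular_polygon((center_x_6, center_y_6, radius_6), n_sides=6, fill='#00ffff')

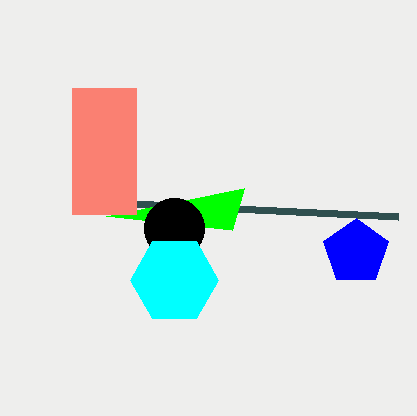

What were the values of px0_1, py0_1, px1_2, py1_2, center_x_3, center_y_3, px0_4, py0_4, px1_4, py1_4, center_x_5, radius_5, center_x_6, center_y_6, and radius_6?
px0_1 = 72; py0_1 = 200; px1_2 = 232; py1_2 = 230; center_x_3 = 174; center_y_3 = 228; px0_4 = 72; py0_4 = 88; px1_4 = 136; py1_4 = 214; center_x_5 = 356; radius_5 = 34; center_x_6 = 174; center_y_6 = 280; radius_6 = 44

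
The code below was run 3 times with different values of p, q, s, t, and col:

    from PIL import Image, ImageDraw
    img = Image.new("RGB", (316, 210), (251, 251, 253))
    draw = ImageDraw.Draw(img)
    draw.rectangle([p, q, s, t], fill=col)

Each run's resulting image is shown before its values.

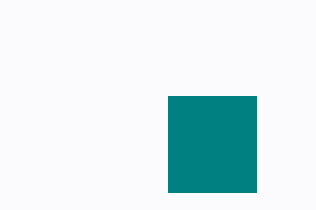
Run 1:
p = 168
q = 96
s = 256
t = 192
col = 'teal'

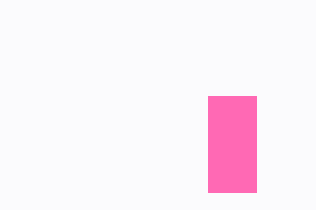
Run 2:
p = 208, q = 96, s = 256, t = 192, col = 'hotpink'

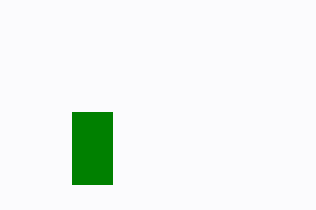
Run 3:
p = 72; q = 112; s = 112; t = 184; col = 'green'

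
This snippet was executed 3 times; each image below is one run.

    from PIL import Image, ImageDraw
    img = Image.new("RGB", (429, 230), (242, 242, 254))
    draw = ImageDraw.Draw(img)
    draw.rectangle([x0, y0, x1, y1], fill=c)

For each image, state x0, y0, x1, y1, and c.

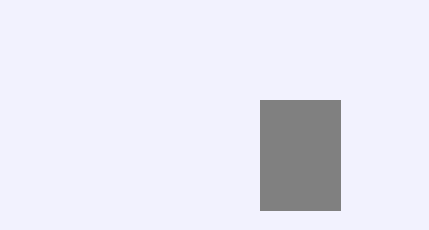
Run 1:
x0 = 260, y0 = 100, x1 = 340, y1 = 210, c = 'gray'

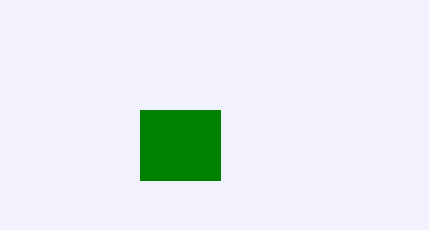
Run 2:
x0 = 140, y0 = 110, x1 = 220, y1 = 180, c = 'green'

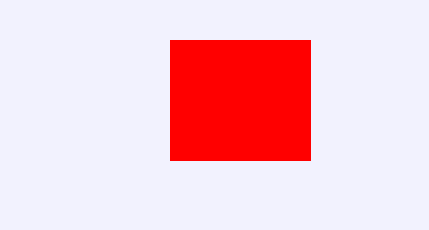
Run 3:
x0 = 170; y0 = 40; x1 = 310; y1 = 160; c = 'red'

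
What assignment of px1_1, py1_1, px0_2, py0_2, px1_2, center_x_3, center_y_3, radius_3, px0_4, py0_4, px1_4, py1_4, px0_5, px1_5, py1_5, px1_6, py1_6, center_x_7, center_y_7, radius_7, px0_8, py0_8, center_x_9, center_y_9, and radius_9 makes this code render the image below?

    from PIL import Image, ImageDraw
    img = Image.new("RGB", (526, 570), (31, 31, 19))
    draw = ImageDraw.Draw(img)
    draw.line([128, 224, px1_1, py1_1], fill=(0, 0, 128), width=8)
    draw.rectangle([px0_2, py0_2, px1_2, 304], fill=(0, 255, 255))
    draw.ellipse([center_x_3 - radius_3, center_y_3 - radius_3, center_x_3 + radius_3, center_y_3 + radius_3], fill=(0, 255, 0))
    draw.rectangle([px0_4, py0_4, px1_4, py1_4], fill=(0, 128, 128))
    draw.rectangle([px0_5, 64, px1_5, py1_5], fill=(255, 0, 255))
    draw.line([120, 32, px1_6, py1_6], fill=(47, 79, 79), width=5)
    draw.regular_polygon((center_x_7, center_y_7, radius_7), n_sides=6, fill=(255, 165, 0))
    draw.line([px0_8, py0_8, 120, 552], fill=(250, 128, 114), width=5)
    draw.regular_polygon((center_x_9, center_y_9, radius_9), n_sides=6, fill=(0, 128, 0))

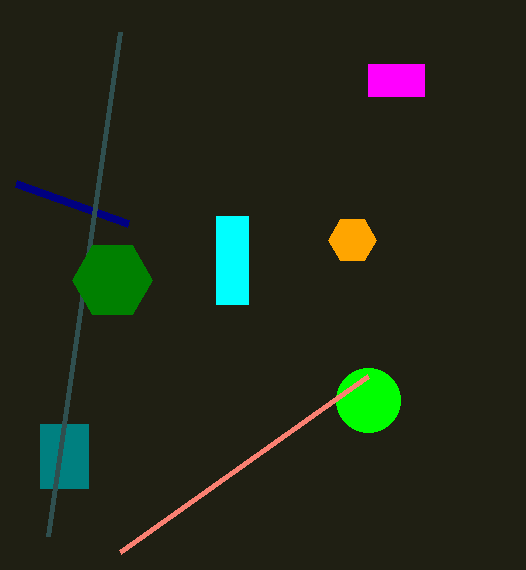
px1_1 = 16
py1_1 = 184
px0_2 = 216
py0_2 = 216
px1_2 = 248
center_x_3 = 368
center_y_3 = 400
radius_3 = 32
px0_4 = 40
py0_4 = 424
px1_4 = 88
py1_4 = 488
px0_5 = 368
px1_5 = 424
py1_5 = 96
px1_6 = 48
py1_6 = 536
center_x_7 = 352
center_y_7 = 240
radius_7 = 24
px0_8 = 368
py0_8 = 376
center_x_9 = 112
center_y_9 = 280
radius_9 = 40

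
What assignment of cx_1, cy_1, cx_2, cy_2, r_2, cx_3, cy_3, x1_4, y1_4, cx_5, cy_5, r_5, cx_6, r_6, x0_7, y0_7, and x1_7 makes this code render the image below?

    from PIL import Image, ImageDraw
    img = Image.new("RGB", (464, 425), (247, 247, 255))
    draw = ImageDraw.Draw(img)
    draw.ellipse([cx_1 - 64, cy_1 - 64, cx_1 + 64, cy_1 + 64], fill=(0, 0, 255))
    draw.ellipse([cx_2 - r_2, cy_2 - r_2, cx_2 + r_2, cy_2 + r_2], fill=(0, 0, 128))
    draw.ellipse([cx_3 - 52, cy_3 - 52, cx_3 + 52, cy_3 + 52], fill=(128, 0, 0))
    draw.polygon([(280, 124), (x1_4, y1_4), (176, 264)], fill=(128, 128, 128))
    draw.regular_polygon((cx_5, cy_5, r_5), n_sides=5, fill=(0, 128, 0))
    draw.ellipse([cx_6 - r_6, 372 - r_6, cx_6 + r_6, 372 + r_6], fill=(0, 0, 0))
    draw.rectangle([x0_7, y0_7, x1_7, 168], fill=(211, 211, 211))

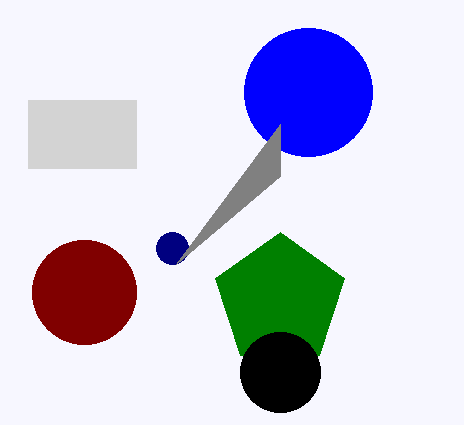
cx_1 = 308, cy_1 = 92, cx_2 = 172, cy_2 = 248, r_2 = 16, cx_3 = 84, cy_3 = 292, x1_4 = 280, y1_4 = 176, cx_5 = 280, cy_5 = 300, r_5 = 68, cx_6 = 280, r_6 = 40, x0_7 = 28, y0_7 = 100, x1_7 = 136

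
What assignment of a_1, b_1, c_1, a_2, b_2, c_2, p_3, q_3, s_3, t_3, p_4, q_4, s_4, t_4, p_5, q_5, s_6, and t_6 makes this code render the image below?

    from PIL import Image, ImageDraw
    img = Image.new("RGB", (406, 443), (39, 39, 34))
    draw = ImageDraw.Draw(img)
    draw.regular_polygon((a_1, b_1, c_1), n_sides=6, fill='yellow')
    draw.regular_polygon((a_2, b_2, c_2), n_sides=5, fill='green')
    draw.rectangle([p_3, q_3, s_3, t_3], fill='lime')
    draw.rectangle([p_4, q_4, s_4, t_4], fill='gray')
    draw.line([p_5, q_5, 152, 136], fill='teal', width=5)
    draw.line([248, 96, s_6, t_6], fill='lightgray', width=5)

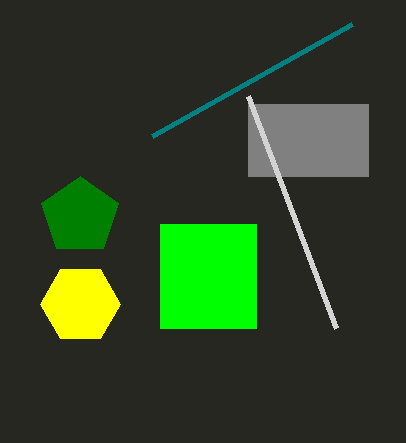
a_1 = 80, b_1 = 304, c_1 = 40, a_2 = 80, b_2 = 216, c_2 = 40, p_3 = 160, q_3 = 224, s_3 = 256, t_3 = 328, p_4 = 248, q_4 = 104, s_4 = 368, t_4 = 176, p_5 = 352, q_5 = 24, s_6 = 336, t_6 = 328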